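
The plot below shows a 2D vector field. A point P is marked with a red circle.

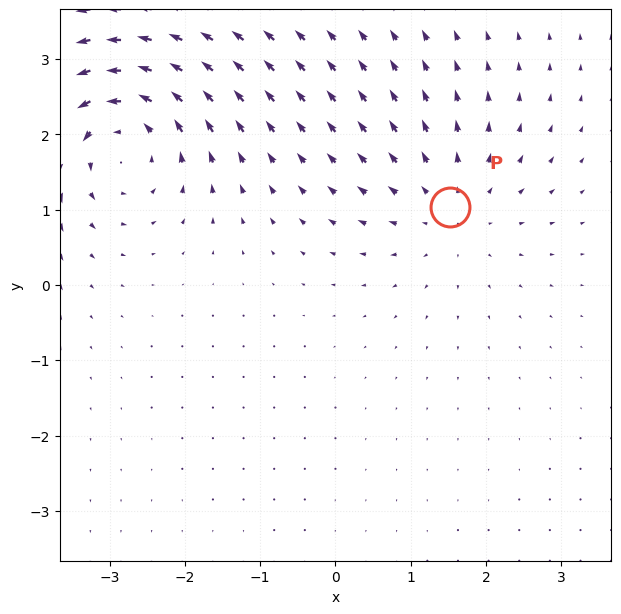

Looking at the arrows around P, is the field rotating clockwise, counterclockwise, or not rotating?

not rotating

Near P at (1.5, 1.0) the arrows show no circulation. The curl there is ≈0.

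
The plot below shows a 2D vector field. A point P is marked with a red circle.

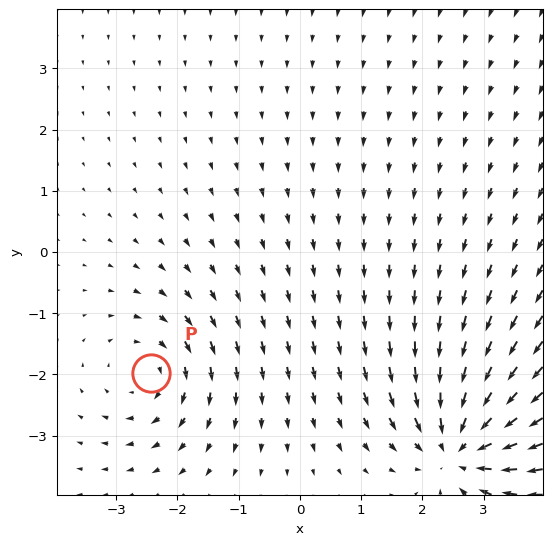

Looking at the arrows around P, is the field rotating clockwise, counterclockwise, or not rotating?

clockwise

Near P at (-2.4, -2.0) the arrows circulate clockwise. The curl (z-component) there is about -4; negative curl means clockwise rotation.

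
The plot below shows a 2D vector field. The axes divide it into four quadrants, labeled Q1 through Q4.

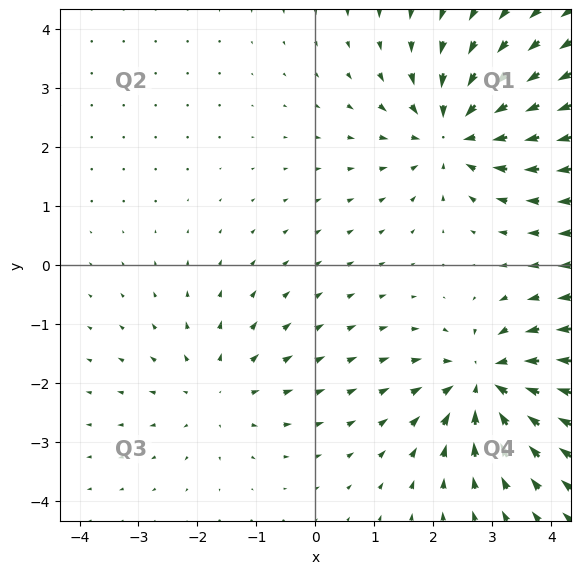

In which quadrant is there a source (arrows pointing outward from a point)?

The source sits at approximately (-1.7, -2.2), which lies in quadrant Q3. The divergence there is about +3, positive as expected for a source.

Q3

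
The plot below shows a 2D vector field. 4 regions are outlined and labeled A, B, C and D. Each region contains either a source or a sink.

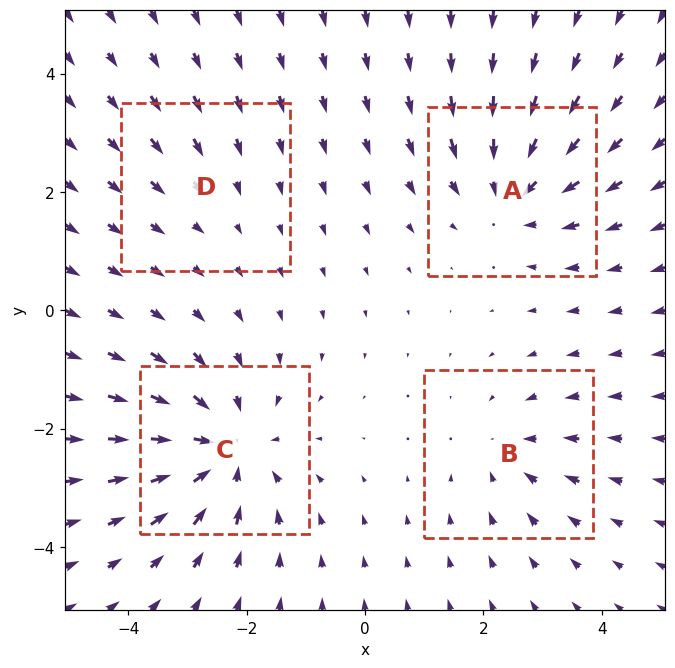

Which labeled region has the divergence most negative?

C

Divergence at each region's feature centre — A: about -4, B: about -3, C: about -6, D: about -2. Region C is most negative.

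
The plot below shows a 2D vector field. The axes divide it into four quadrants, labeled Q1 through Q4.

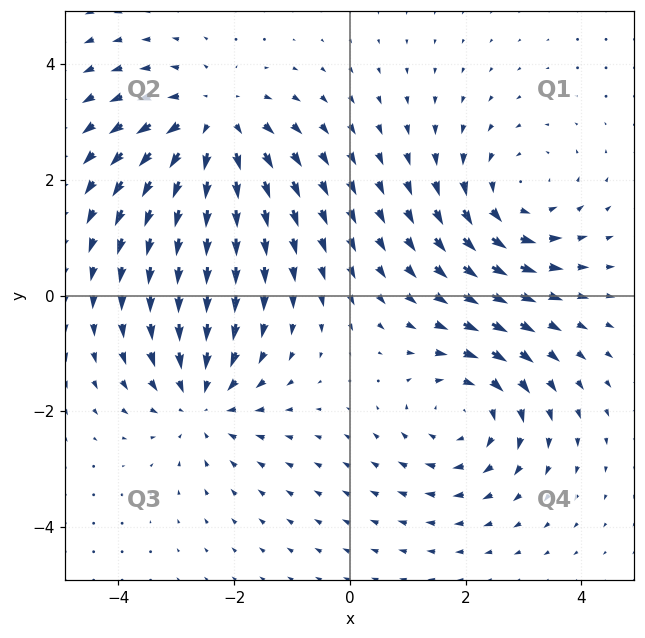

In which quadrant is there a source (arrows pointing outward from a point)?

The source sits at approximately (-2.4, 3.0), which lies in quadrant Q2. The divergence there is about +4, positive as expected for a source.

Q2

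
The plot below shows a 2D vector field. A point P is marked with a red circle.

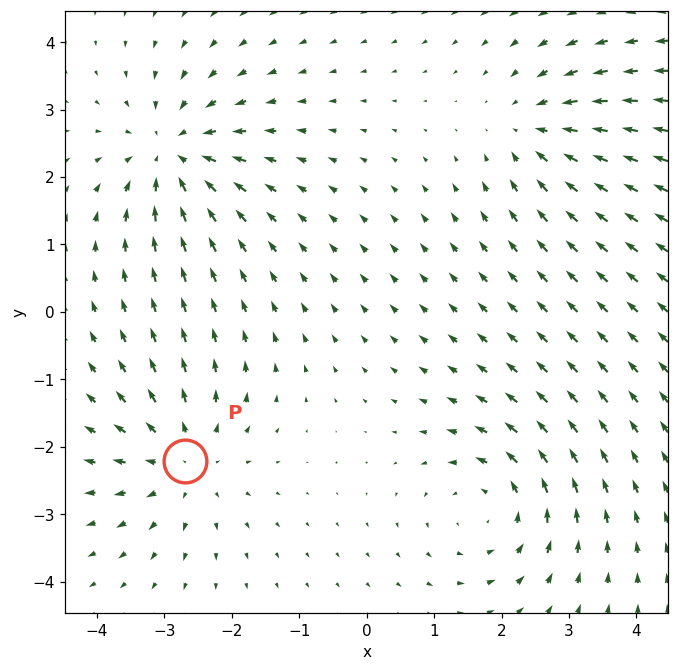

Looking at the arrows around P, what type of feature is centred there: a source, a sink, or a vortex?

source

At P (-2.7, -2.2) the arrows spread outward. Divergence about +4, curl ≈0 — positive divergence with near-zero curl is a source.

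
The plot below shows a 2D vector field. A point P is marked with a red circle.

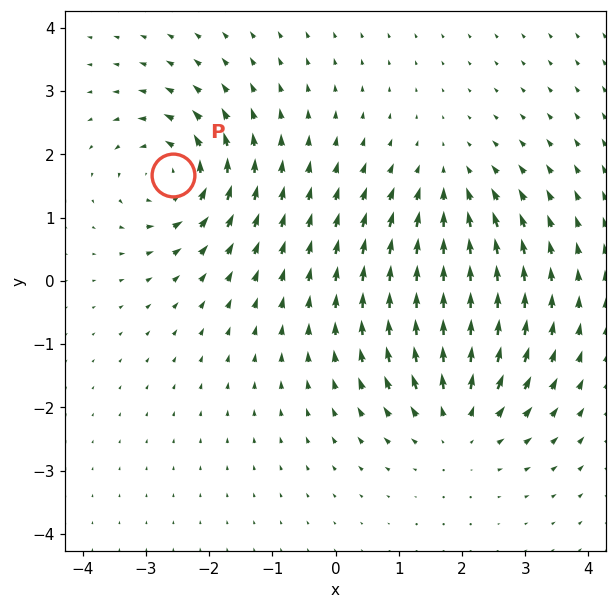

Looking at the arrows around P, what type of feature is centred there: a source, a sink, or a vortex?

vortex

At P (-2.6, 1.7) the arrows circulate counterclockwise. Divergence ≈0, curl about +5 — near-zero divergence with nonzero curl is a vortex.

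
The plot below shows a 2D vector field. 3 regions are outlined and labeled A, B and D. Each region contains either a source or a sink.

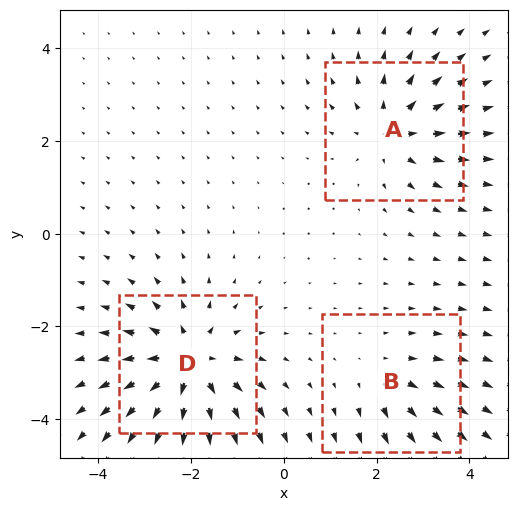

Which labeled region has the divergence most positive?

D

Divergence at each region's feature centre — A: about +4, B: about +2, D: about +5. Region D is most positive.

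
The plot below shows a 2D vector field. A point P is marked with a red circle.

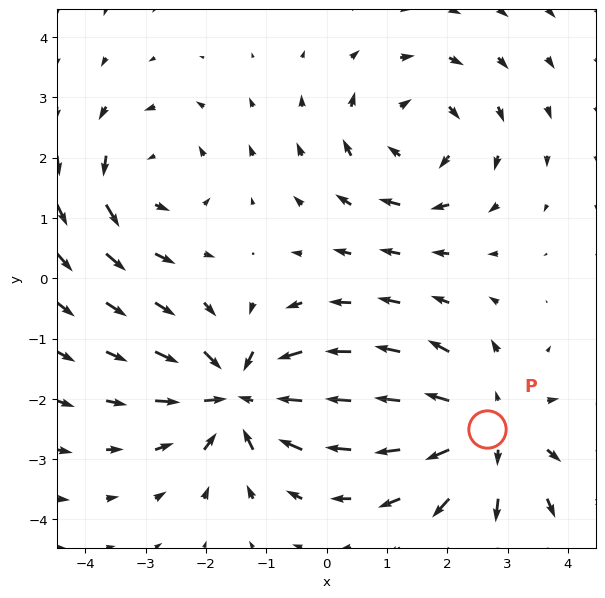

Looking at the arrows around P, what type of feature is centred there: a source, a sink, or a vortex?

At P (2.7, -2.5) the arrows spread outward. Divergence about +4, curl ≈0 — positive divergence with near-zero curl is a source.

source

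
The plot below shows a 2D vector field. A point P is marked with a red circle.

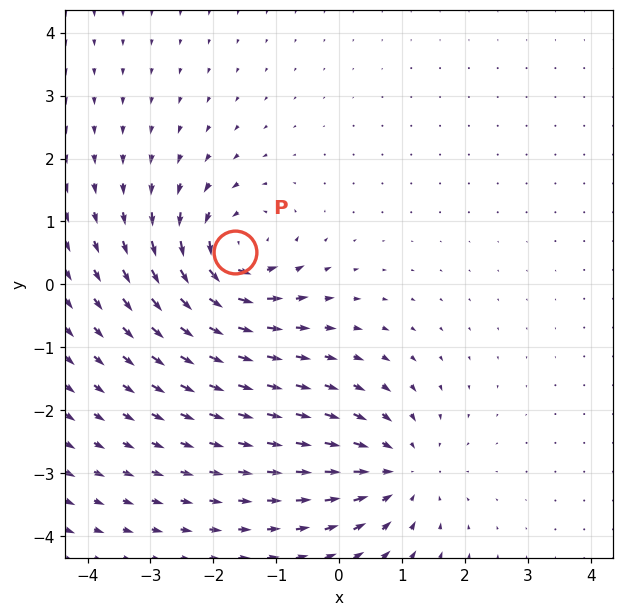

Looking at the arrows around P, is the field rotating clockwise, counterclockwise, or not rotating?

Near P at (-1.7, 0.5) the arrows circulate counterclockwise. The curl (z-component) there is about +5; positive curl means counterclockwise rotation.

counterclockwise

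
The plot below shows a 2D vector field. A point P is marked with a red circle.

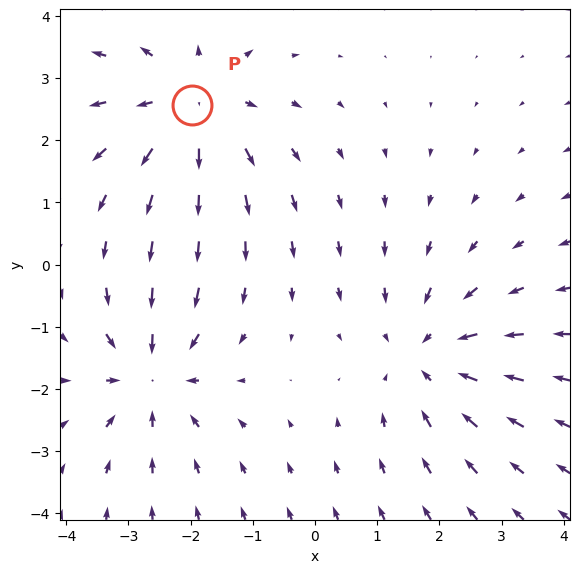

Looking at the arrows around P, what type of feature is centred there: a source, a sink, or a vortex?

source

At P (-2.0, 2.6) the arrows spread outward. Divergence about +4, curl ≈0 — positive divergence with near-zero curl is a source.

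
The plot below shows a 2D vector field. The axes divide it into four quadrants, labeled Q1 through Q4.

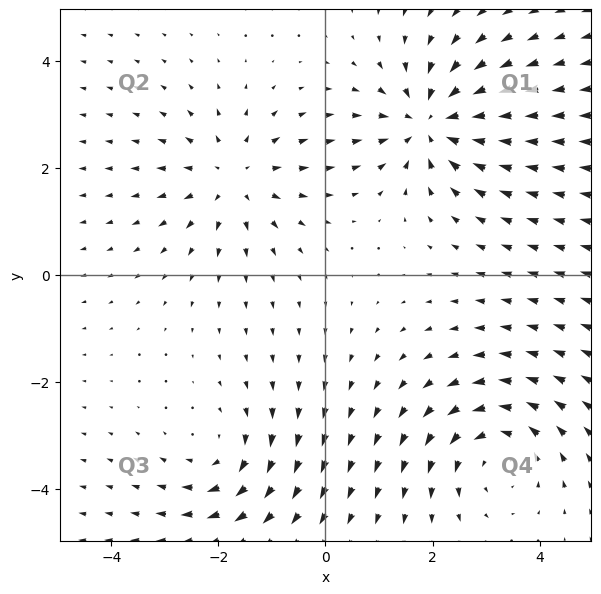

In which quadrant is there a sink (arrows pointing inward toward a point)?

The sink sits at approximately (2.0, 2.8), which lies in quadrant Q1. The divergence there is about -5, negative as expected for a sink.

Q1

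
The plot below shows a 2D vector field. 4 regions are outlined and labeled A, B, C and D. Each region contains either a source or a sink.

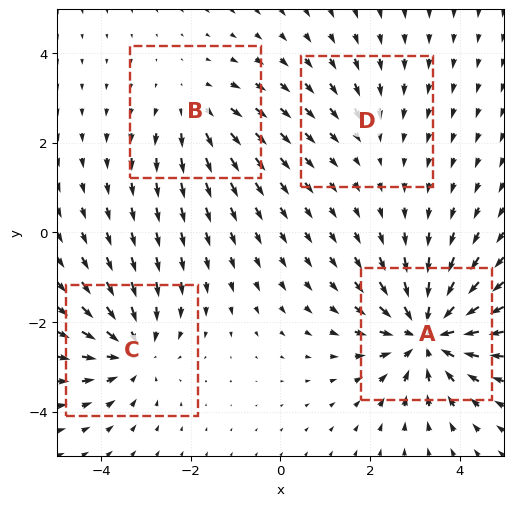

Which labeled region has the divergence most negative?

Divergence at each region's feature centre — A: about -7, B: about +3, C: about -5, D: about -2. Region A is most negative.

A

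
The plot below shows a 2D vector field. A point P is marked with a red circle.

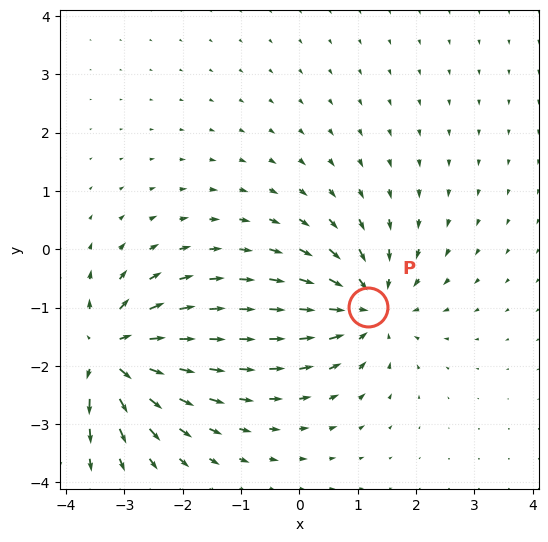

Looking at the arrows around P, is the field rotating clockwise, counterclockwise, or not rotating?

not rotating

Near P at (1.2, -1.0) the arrows show no circulation. The curl there is ≈0.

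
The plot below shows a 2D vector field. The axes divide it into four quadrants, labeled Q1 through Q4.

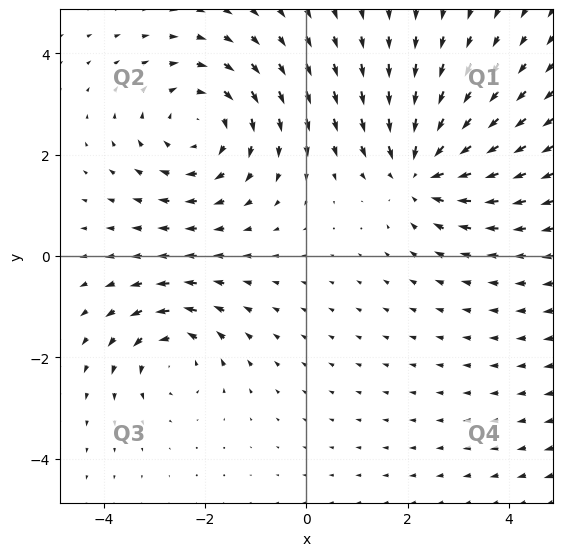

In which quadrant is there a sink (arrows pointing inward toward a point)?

Q1

The sink sits at approximately (2.3, 1.7), which lies in quadrant Q1. The divergence there is about -4, negative as expected for a sink.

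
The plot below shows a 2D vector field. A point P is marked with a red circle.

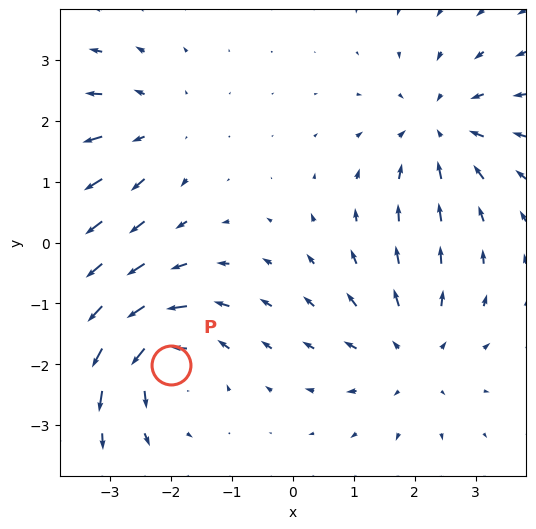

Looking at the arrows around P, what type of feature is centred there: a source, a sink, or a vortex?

At P (-2.0, -2.0) the arrows circulate counterclockwise. Divergence ≈0, curl about +5 — near-zero divergence with nonzero curl is a vortex.

vortex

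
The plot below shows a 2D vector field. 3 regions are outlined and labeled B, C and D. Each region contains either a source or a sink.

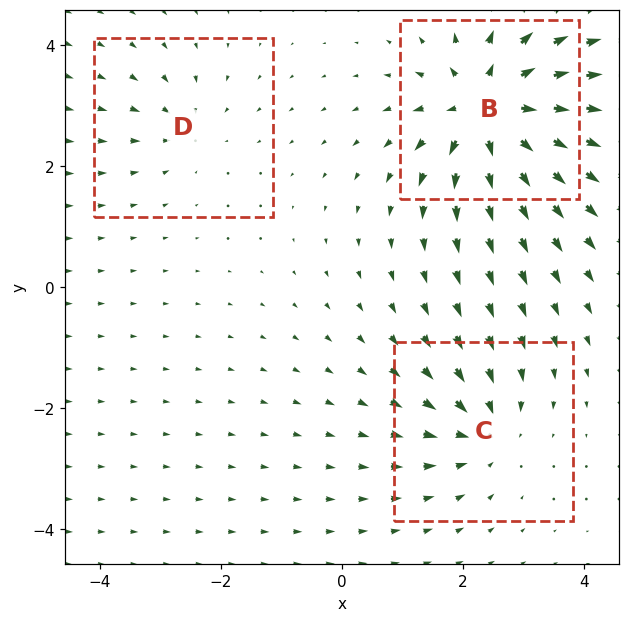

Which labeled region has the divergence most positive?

B

Divergence at each region's feature centre — B: about +7, C: about -4, D: about -3. Region B is most positive.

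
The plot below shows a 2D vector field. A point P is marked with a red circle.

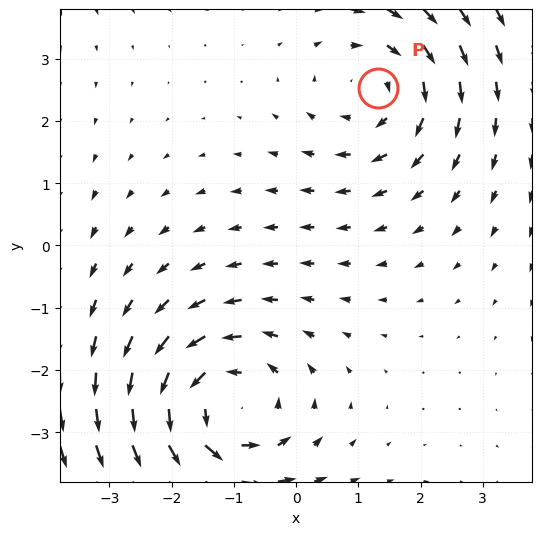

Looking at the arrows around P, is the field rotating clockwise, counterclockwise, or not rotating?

clockwise

Near P at (1.3, 2.5) the arrows circulate clockwise. The curl (z-component) there is about -2; negative curl means clockwise rotation.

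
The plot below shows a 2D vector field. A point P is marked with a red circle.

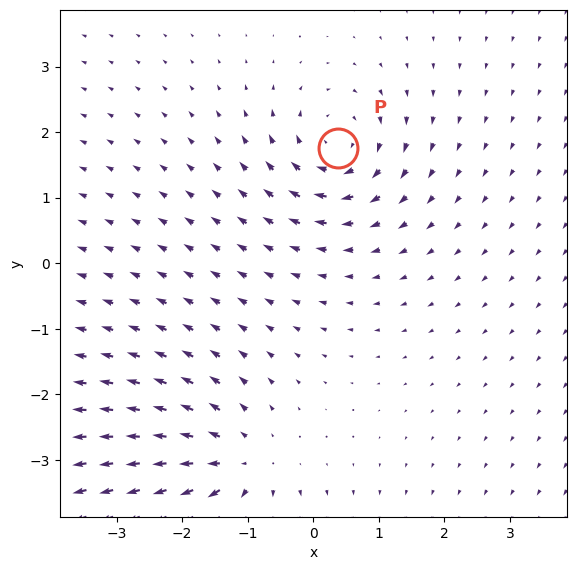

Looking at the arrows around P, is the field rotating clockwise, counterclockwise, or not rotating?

clockwise

Near P at (0.4, 1.8) the arrows circulate clockwise. The curl (z-component) there is about -4; negative curl means clockwise rotation.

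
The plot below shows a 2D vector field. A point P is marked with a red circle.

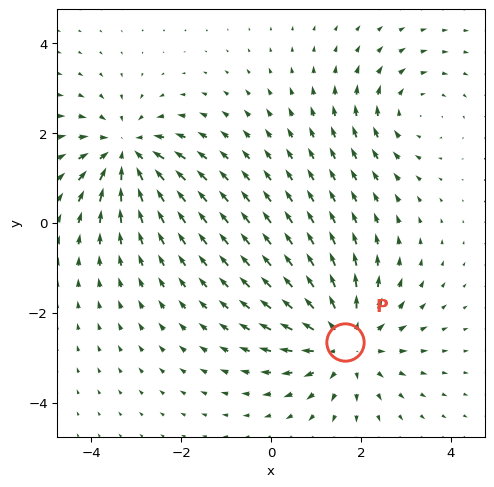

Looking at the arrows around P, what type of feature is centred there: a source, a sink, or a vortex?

At P (1.7, -2.6) the arrows spread outward. Divergence about +4, curl ≈0 — positive divergence with near-zero curl is a source.

source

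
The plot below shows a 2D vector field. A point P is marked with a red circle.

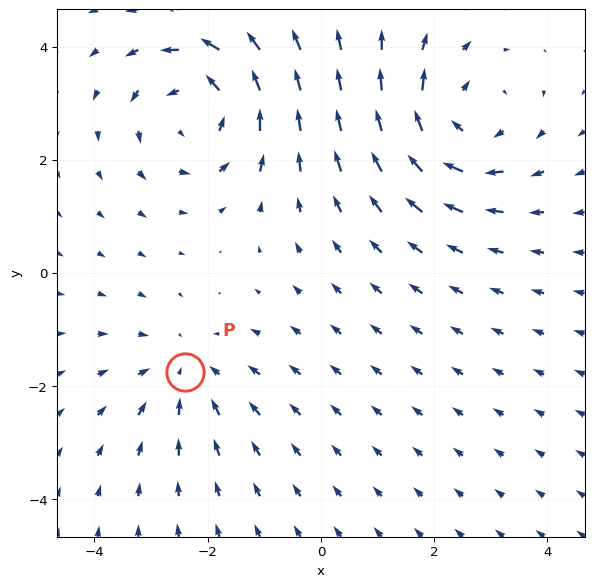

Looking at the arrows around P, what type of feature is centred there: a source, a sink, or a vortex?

At P (-2.4, -1.8) the arrows converge inward. Divergence about -3, curl ≈0 — negative divergence with near-zero curl is a sink.

sink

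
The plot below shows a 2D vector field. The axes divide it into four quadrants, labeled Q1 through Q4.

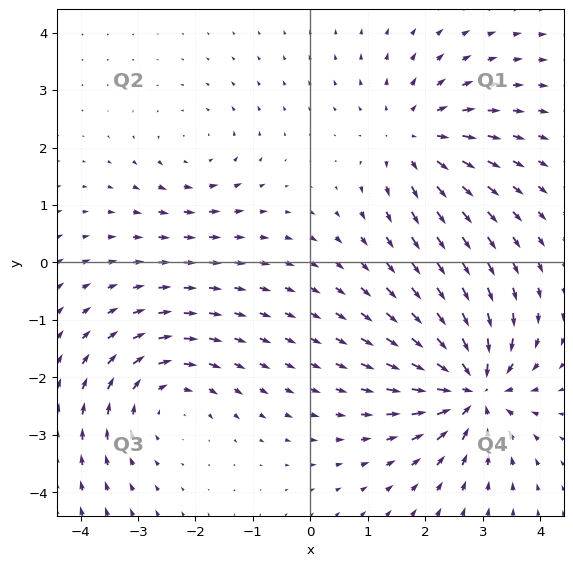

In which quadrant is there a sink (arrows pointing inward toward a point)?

Q4

The sink sits at approximately (2.8, -2.2), which lies in quadrant Q4. The divergence there is about -7, negative as expected for a sink.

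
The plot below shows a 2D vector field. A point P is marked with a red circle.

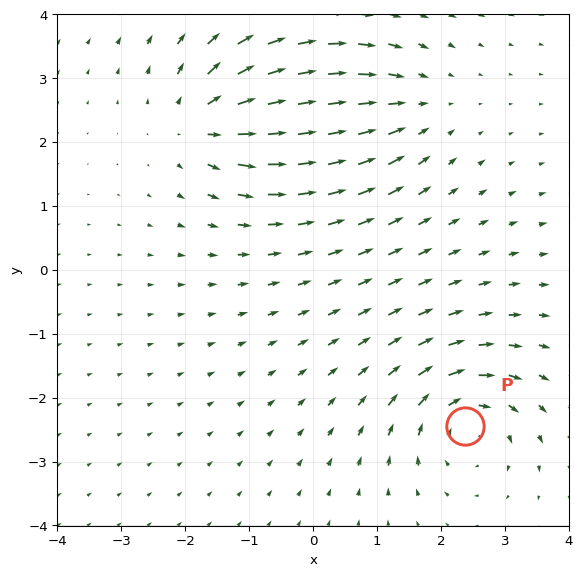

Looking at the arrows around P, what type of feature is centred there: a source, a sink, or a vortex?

At P (2.4, -2.5) the arrows circulate clockwise. Divergence ≈0, curl about -6 — near-zero divergence with nonzero curl is a vortex.

vortex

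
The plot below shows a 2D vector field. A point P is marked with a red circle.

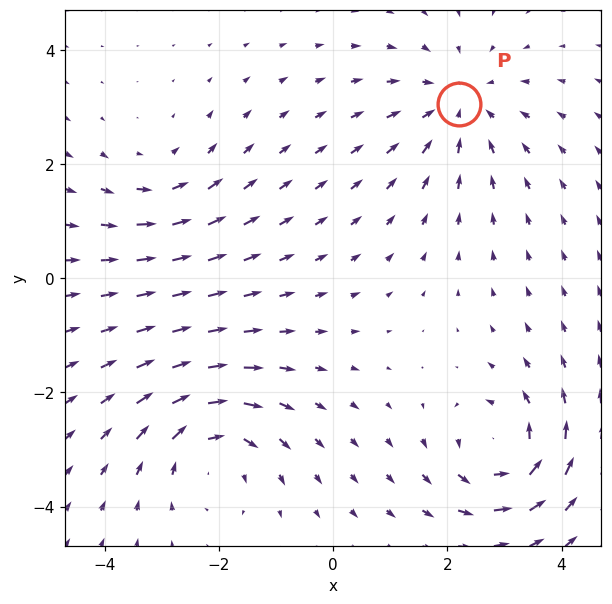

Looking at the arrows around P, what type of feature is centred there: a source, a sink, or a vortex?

At P (2.2, 3.1) the arrows converge inward. Divergence about -4, curl ≈0 — negative divergence with near-zero curl is a sink.

sink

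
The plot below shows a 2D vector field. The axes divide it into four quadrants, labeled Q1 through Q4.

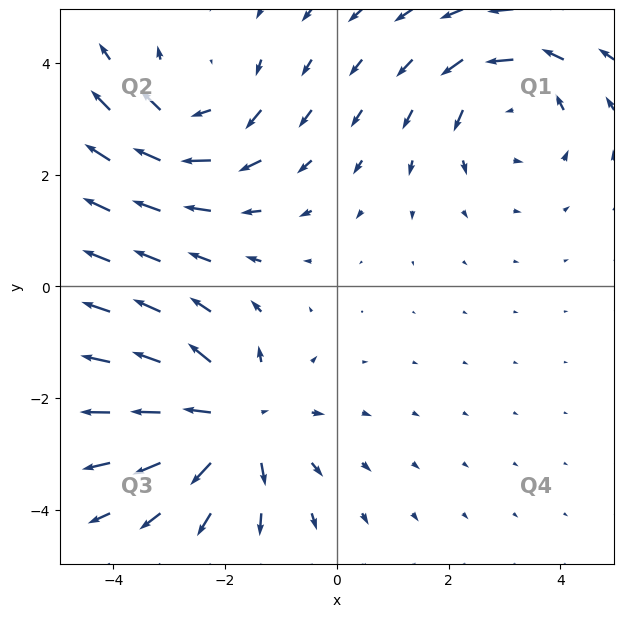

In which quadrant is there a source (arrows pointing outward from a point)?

The source sits at approximately (-1.9, -2.4), which lies in quadrant Q3. The divergence there is about +4, positive as expected for a source.

Q3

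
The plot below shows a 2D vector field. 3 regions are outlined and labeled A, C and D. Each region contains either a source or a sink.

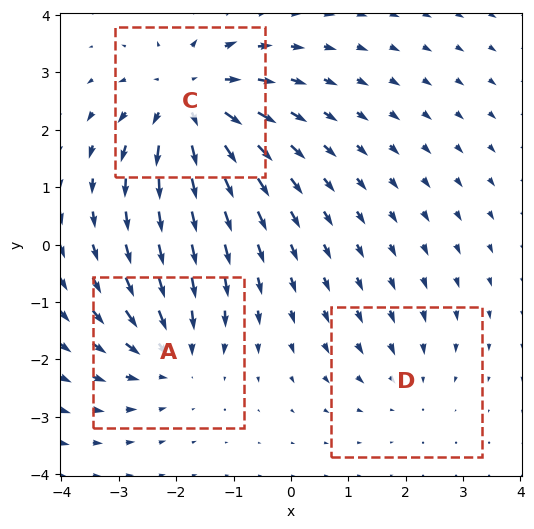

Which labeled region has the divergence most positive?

Divergence at each region's feature centre — A: about -3, C: about +5, D: about -2. Region C is most positive.

C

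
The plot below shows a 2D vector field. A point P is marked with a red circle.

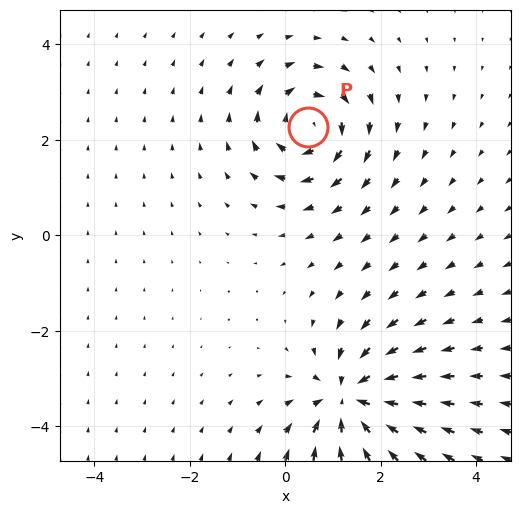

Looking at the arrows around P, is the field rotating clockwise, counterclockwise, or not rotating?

Near P at (0.5, 2.3) the arrows circulate clockwise. The curl (z-component) there is about -4; negative curl means clockwise rotation.

clockwise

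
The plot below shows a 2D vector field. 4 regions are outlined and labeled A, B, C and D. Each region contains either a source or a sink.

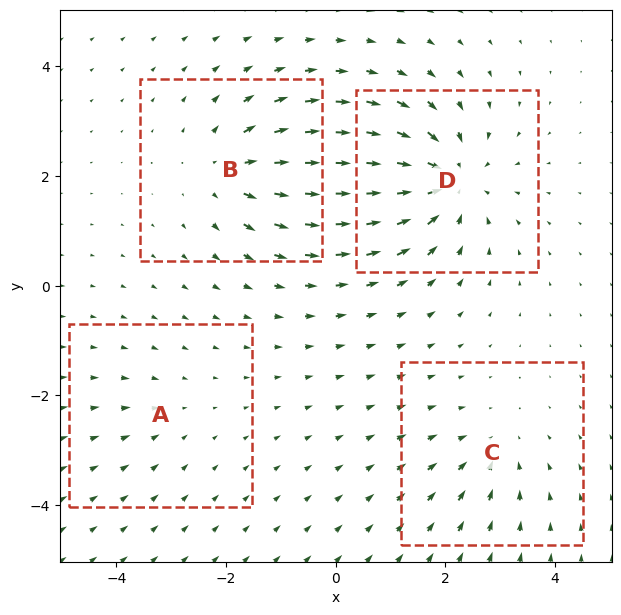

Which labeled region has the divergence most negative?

D

Divergence at each region's feature centre — A: about -2, B: about +5, C: about -3, D: about -7. Region D is most negative.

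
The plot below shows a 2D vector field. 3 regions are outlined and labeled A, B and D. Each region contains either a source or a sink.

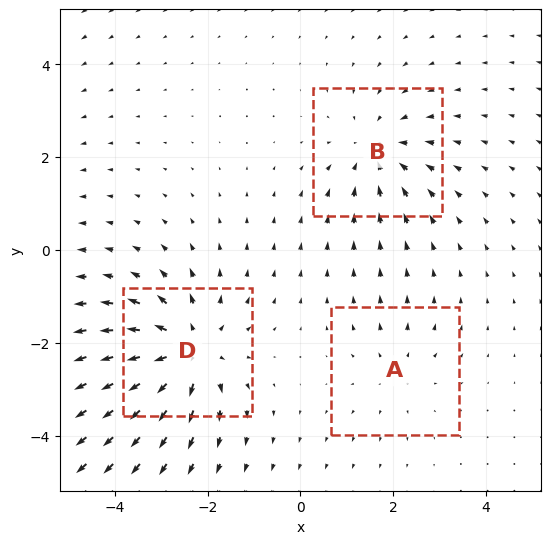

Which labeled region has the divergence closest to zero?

A

Divergence at each region's feature centre — A: about +2, B: about -3, D: about +4. Region A is closest to zero.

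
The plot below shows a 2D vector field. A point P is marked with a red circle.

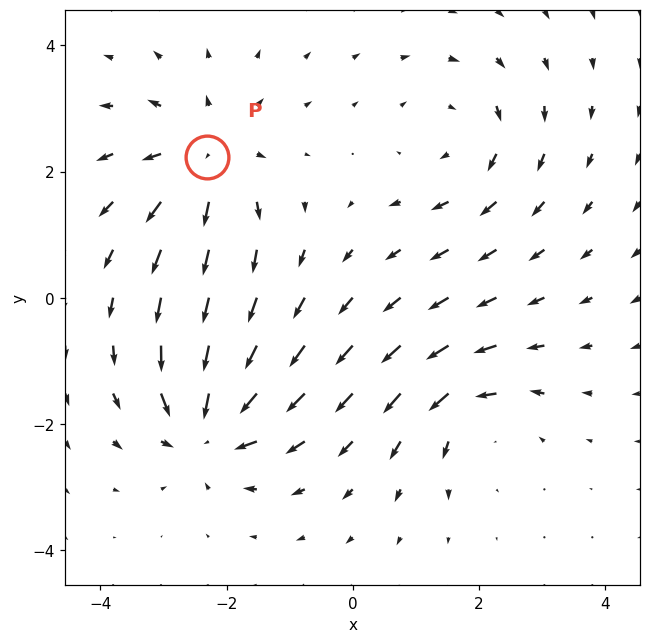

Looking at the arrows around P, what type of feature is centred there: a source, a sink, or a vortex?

At P (-2.3, 2.2) the arrows spread outward. Divergence about +4, curl ≈0 — positive divergence with near-zero curl is a source.

source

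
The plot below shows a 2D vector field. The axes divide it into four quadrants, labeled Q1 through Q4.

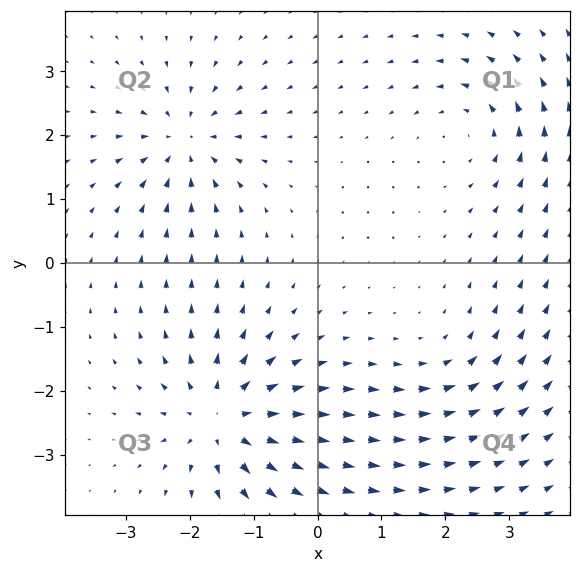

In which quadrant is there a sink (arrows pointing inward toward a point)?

The sink sits at approximately (-2.1, 1.9), which lies in quadrant Q2. The divergence there is about -5, negative as expected for a sink.

Q2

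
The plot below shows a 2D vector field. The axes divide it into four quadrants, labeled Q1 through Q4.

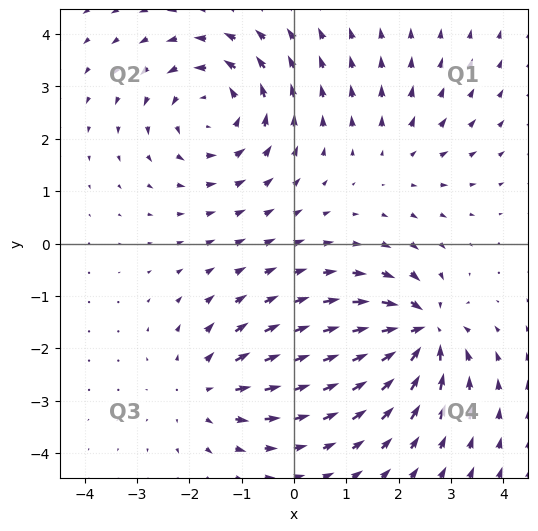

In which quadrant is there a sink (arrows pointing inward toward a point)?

The sink sits at approximately (2.4, -1.7), which lies in quadrant Q4. The divergence there is about -6, negative as expected for a sink.

Q4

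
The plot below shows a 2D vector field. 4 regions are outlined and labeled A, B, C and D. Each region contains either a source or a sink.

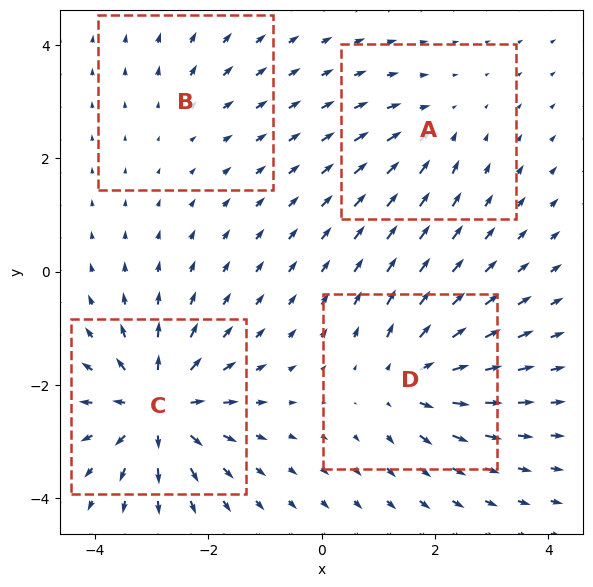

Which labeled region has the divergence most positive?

Divergence at each region's feature centre — A: about -4, B: about +2, C: about +9, D: about +6. Region C is most positive.

C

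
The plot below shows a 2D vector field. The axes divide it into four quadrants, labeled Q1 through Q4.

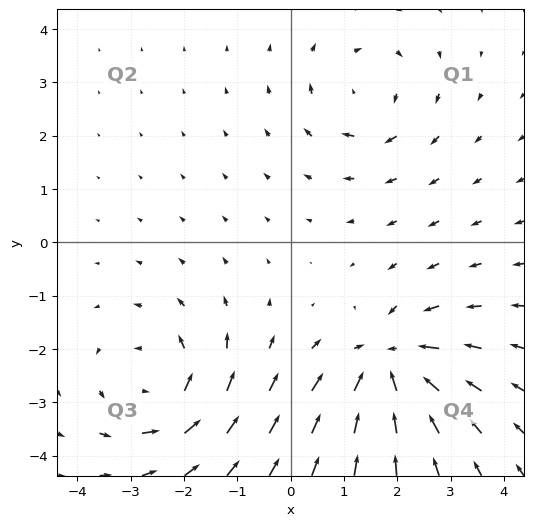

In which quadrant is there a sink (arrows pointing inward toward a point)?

The sink sits at approximately (1.8, -2.3), which lies in quadrant Q4. The divergence there is about -6, negative as expected for a sink.

Q4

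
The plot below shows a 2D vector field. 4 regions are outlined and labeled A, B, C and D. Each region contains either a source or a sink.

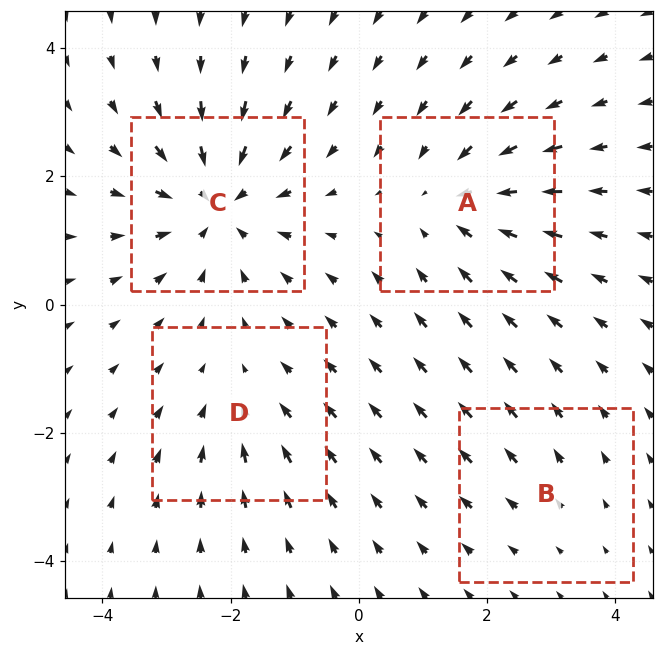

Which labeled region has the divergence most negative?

C

Divergence at each region's feature centre — A: about -5, B: about +2, C: about -7, D: about -3. Region C is most negative.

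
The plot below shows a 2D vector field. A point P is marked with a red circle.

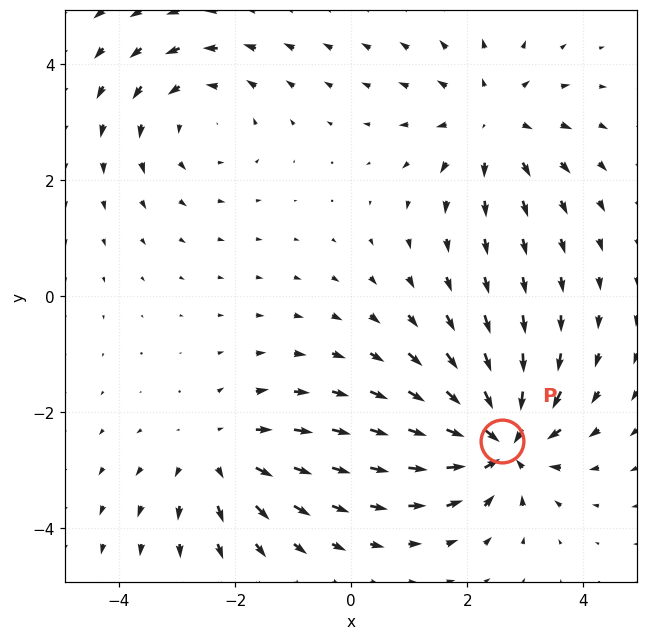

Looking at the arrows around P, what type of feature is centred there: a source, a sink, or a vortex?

At P (2.6, -2.5) the arrows converge inward. Divergence about -7, curl ≈0 — negative divergence with near-zero curl is a sink.

sink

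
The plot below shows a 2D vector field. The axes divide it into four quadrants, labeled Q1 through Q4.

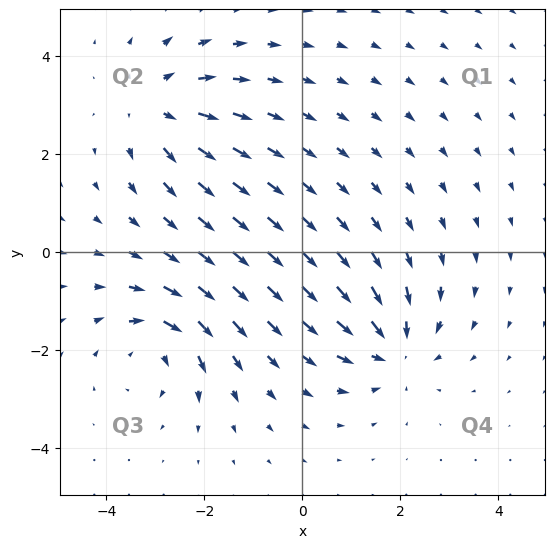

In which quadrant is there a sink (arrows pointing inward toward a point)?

The sink sits at approximately (1.9, -2.0), which lies in quadrant Q4. The divergence there is about -4, negative as expected for a sink.

Q4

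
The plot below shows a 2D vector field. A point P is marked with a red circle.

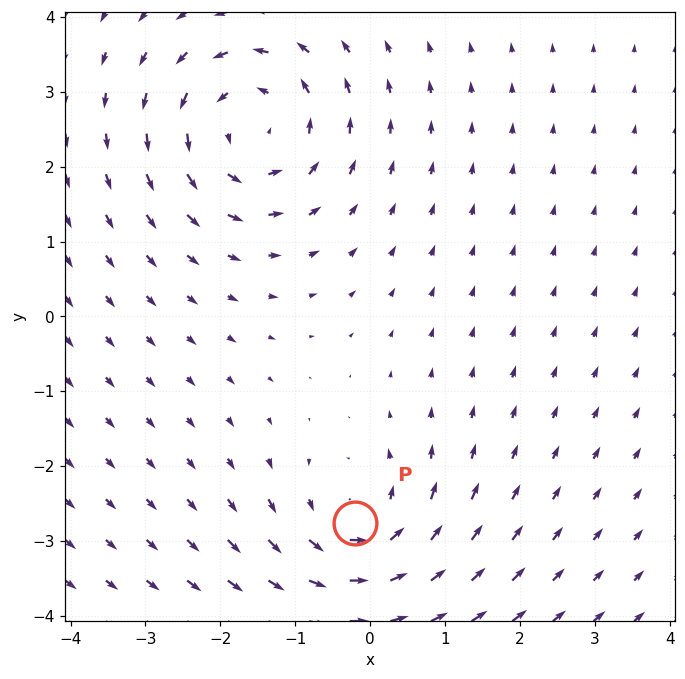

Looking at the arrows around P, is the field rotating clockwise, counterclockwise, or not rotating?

Near P at (-0.2, -2.8) the arrows circulate counterclockwise. The curl (z-component) there is about +5; positive curl means counterclockwise rotation.

counterclockwise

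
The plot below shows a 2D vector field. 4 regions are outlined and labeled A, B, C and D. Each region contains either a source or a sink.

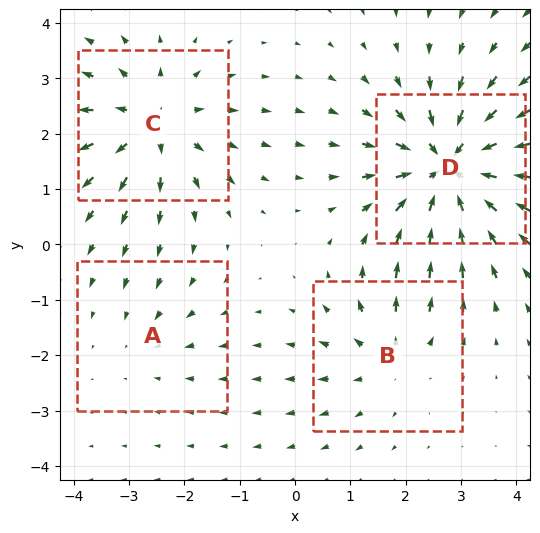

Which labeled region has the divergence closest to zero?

Divergence at each region's feature centre — A: about -2, B: about +3, C: about +5, D: about -7. Region A is closest to zero.

A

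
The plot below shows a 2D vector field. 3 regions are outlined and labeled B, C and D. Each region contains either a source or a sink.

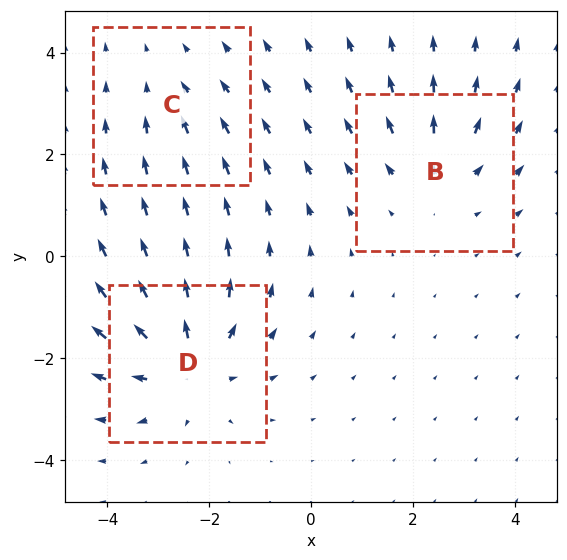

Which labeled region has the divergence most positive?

Divergence at each region's feature centre — B: about +3, C: about -2, D: about +4. Region D is most positive.

D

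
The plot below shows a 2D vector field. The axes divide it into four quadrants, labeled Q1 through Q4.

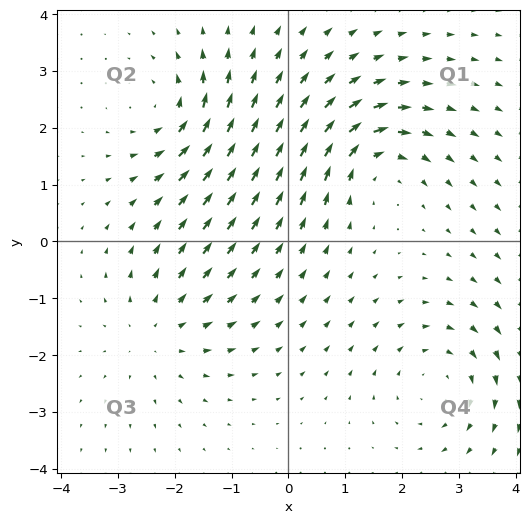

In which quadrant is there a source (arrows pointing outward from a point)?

Q3

The source sits at approximately (-2.3, -1.6), which lies in quadrant Q3. The divergence there is about +4, positive as expected for a source.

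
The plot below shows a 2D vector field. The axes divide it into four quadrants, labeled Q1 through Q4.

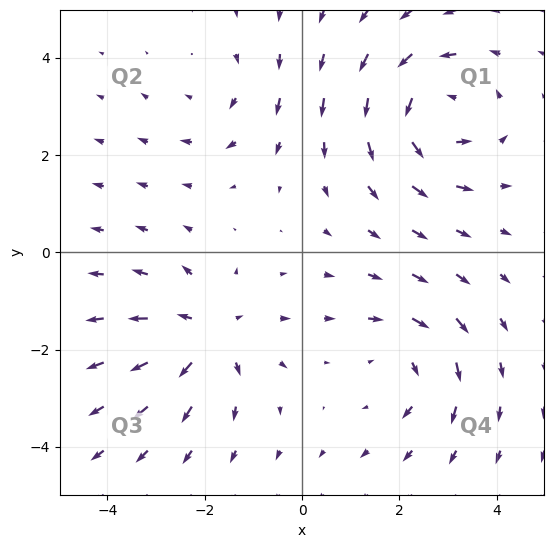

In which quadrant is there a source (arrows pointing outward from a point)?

Q3

The source sits at approximately (-1.9, -1.7), which lies in quadrant Q3. The divergence there is about +4, positive as expected for a source.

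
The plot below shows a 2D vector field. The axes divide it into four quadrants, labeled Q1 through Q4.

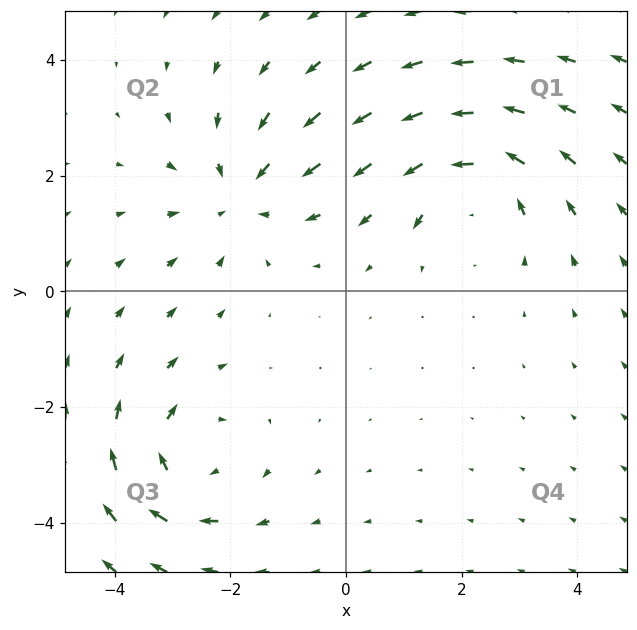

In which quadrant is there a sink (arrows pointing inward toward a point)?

Q2

The sink sits at approximately (-1.8, 1.7), which lies in quadrant Q2. The divergence there is about -3, negative as expected for a sink.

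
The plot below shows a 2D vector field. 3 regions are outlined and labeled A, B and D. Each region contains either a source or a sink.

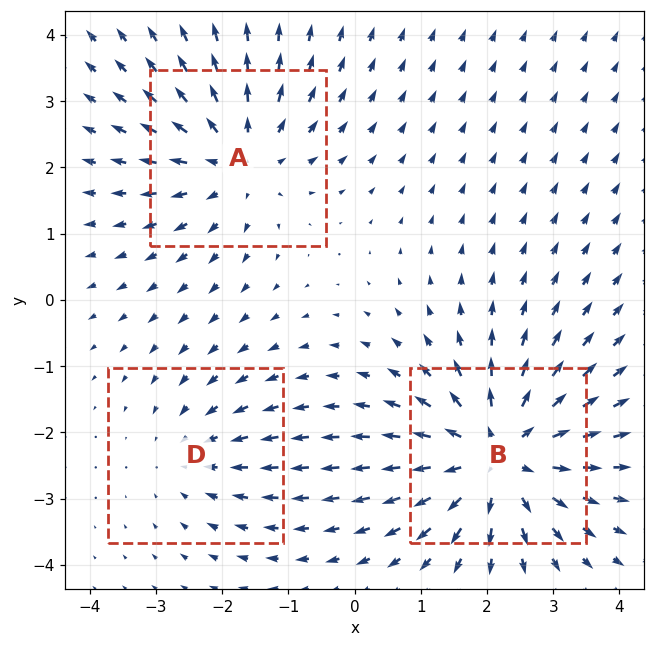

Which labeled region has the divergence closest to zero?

Divergence at each region's feature centre — A: about +3, B: about +4, D: about -2. Region D is closest to zero.

D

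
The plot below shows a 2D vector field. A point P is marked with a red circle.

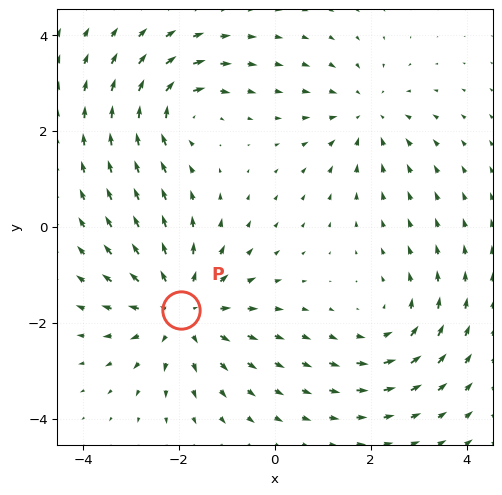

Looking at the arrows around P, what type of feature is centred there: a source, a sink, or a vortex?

At P (-2.0, -1.7) the arrows spread outward. Divergence about +4, curl ≈0 — positive divergence with near-zero curl is a source.

source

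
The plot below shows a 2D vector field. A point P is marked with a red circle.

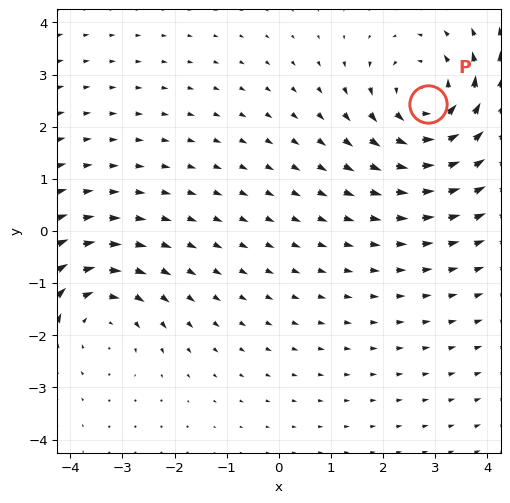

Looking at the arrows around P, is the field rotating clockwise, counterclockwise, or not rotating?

counterclockwise

Near P at (2.9, 2.4) the arrows circulate counterclockwise. The curl (z-component) there is about +3; positive curl means counterclockwise rotation.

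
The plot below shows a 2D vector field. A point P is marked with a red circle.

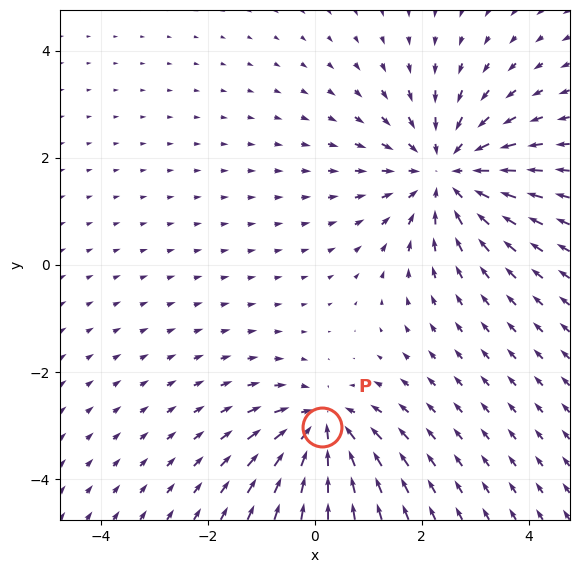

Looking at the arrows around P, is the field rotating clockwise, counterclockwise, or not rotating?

Near P at (0.1, -3.0) the arrows show no circulation. The curl there is ≈0.

not rotating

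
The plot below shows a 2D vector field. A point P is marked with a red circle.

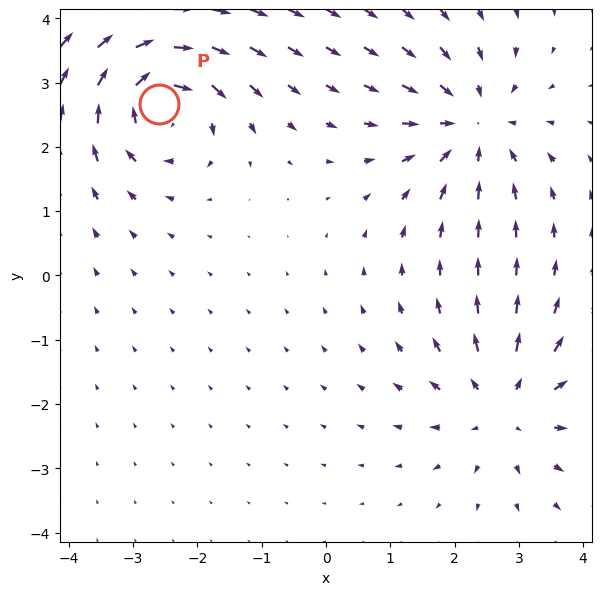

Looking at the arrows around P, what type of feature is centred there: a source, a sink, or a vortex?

vortex

At P (-2.6, 2.7) the arrows circulate clockwise. Divergence ≈0, curl about -6 — near-zero divergence with nonzero curl is a vortex.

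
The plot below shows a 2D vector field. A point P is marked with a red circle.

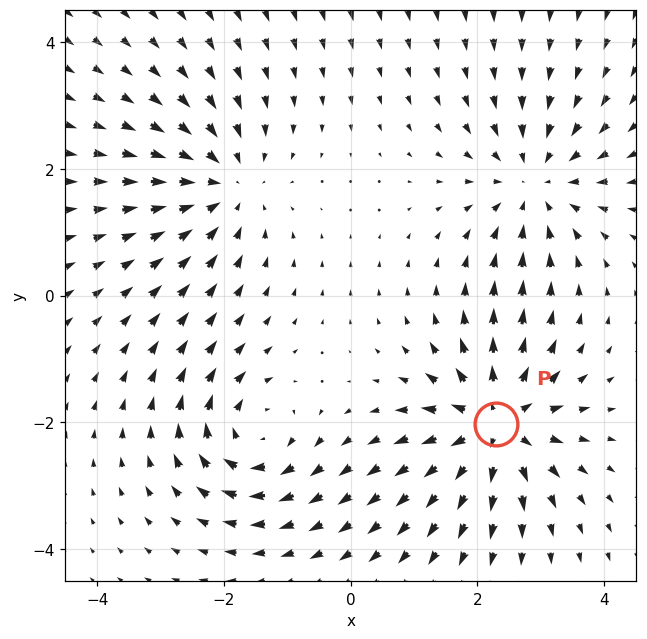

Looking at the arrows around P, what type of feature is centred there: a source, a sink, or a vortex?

At P (2.3, -2.0) the arrows spread outward. Divergence about +6, curl ≈0 — positive divergence with near-zero curl is a source.

source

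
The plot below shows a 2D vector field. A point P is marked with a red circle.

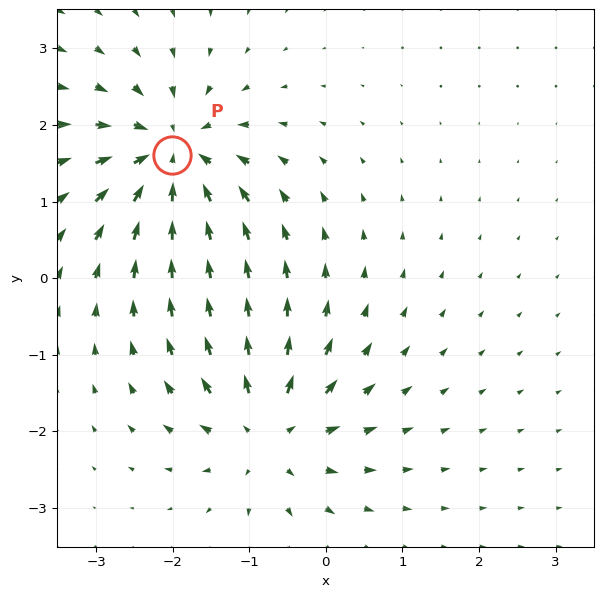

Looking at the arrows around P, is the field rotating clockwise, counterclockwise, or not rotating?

not rotating

Near P at (-2.0, 1.6) the arrows show no circulation. The curl there is ≈0.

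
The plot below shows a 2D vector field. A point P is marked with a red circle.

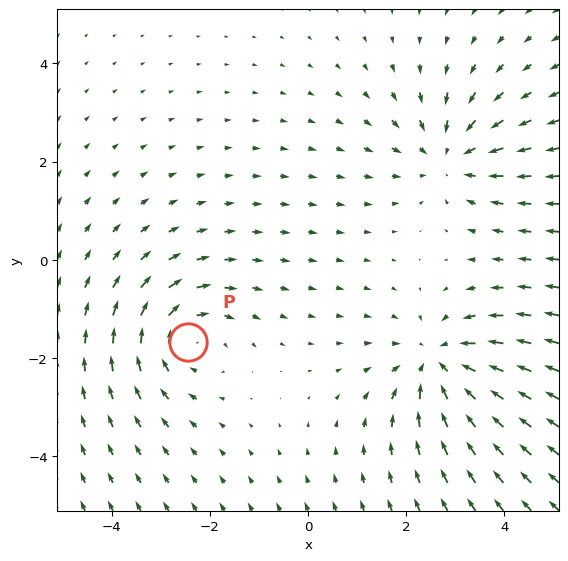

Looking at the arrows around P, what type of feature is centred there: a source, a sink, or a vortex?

vortex

At P (-2.5, -1.7) the arrows circulate clockwise. Divergence ≈0, curl about -4 — near-zero divergence with nonzero curl is a vortex.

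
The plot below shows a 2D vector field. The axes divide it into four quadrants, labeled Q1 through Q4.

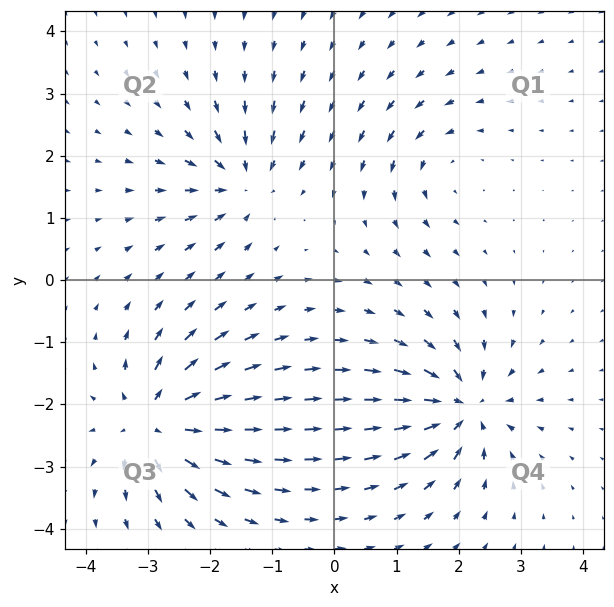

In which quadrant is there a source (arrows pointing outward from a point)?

Q3

The source sits at approximately (-2.9, -2.3), which lies in quadrant Q3. The divergence there is about +7, positive as expected for a source.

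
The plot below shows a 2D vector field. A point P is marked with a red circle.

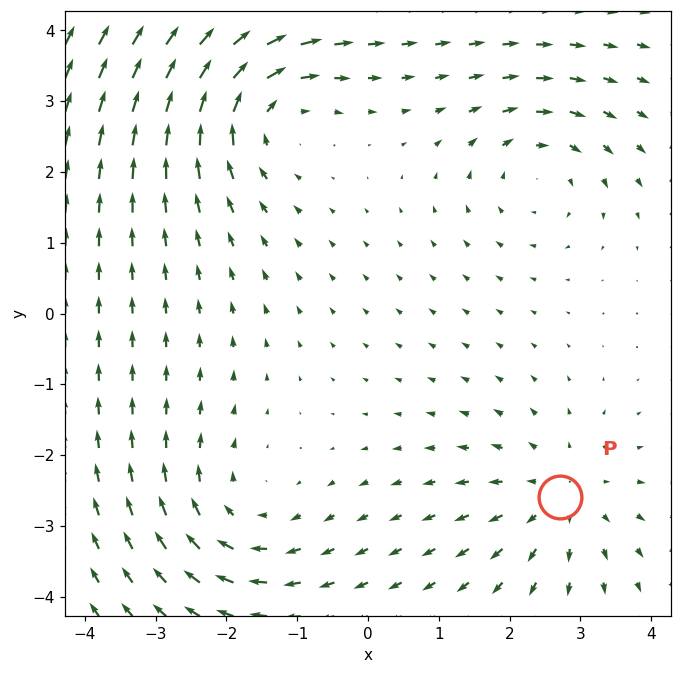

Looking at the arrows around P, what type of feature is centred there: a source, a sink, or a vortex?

source

At P (2.7, -2.6) the arrows spread outward. Divergence about +3, curl ≈0 — positive divergence with near-zero curl is a source.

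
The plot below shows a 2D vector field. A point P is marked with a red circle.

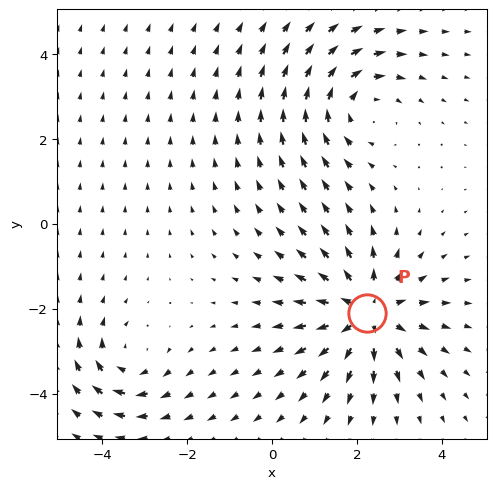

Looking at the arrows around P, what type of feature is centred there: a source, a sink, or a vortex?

source

At P (2.2, -2.1) the arrows spread outward. Divergence about +5, curl ≈0 — positive divergence with near-zero curl is a source.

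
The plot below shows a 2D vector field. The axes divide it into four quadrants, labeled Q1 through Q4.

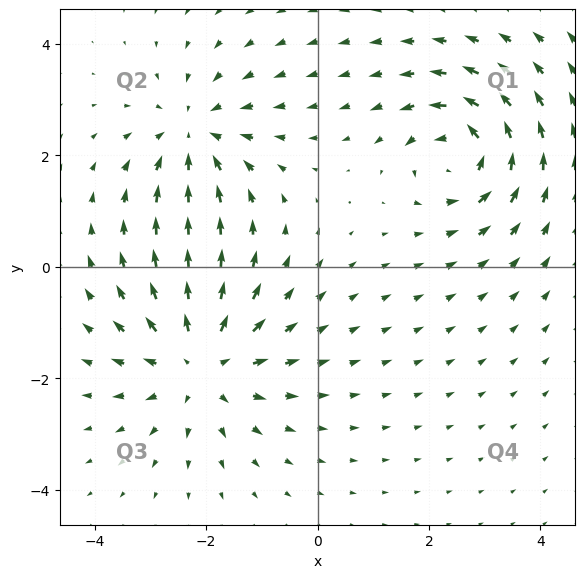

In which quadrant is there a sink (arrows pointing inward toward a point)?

The sink sits at approximately (-2.2, 2.4), which lies in quadrant Q2. The divergence there is about -4, negative as expected for a sink.

Q2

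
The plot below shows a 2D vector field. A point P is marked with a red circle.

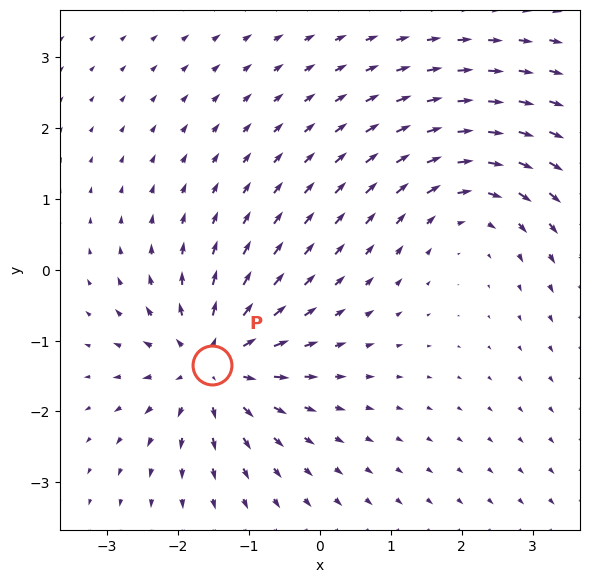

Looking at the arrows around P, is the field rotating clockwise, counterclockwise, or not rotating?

not rotating

Near P at (-1.5, -1.3) the arrows show no circulation. The curl there is ≈0.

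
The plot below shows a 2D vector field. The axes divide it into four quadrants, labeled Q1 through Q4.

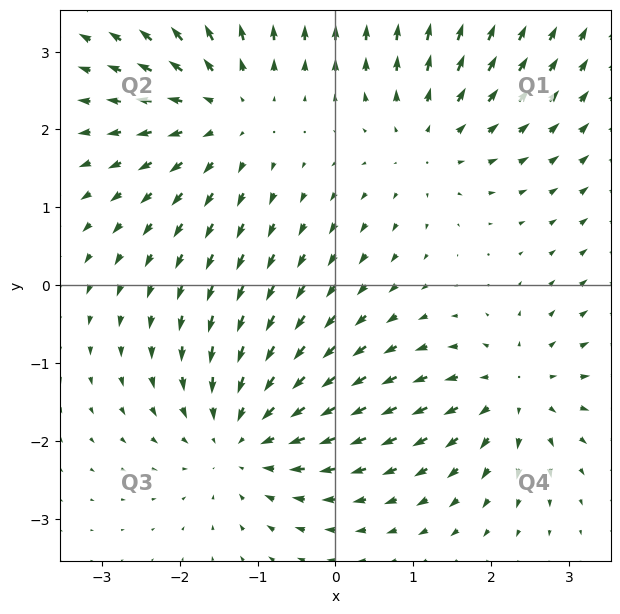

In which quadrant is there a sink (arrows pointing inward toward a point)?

Q3

The sink sits at approximately (-1.2, -2.0), which lies in quadrant Q3. The divergence there is about -4, negative as expected for a sink.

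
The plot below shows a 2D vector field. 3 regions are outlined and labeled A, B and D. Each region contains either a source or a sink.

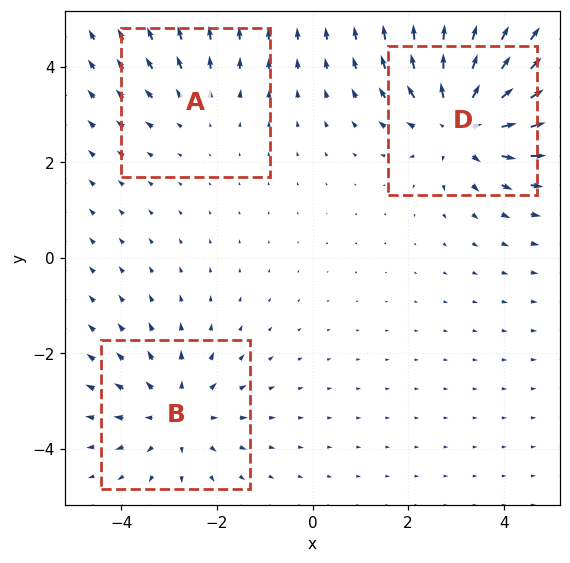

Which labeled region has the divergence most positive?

Divergence at each region's feature centre — A: about +2, B: about +3, D: about +4. Region D is most positive.

D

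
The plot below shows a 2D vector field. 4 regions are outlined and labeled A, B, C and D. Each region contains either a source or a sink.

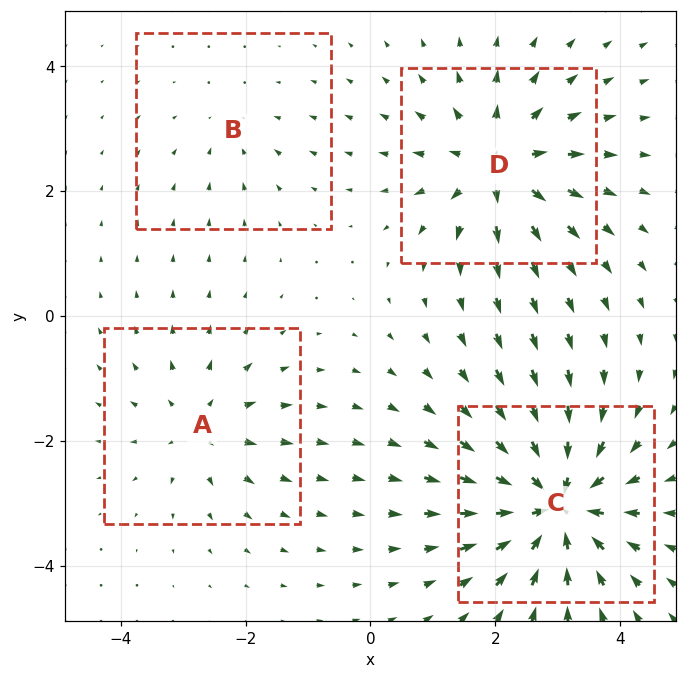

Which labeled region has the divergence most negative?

C

Divergence at each region's feature centre — A: about +4, B: about -2, C: about -8, D: about +6. Region C is most negative.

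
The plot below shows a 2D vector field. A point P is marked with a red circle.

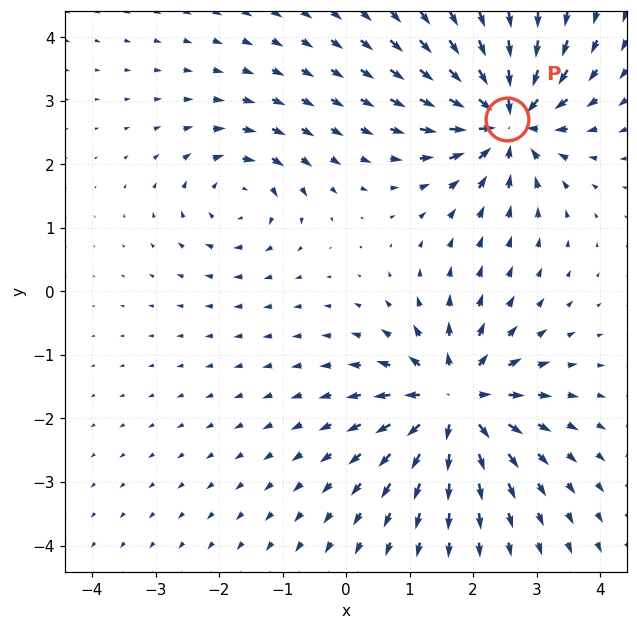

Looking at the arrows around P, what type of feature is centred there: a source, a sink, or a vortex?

At P (2.5, 2.7) the arrows converge inward. Divergence about -7, curl ≈0 — negative divergence with near-zero curl is a sink.

sink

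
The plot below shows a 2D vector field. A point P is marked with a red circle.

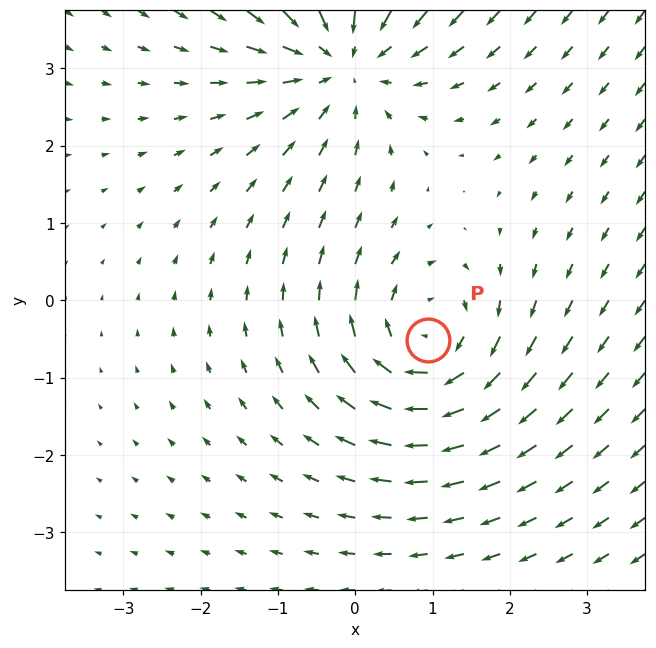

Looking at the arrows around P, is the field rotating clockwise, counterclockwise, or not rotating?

clockwise

Near P at (0.9, -0.5) the arrows circulate clockwise. The curl (z-component) there is about -3; negative curl means clockwise rotation.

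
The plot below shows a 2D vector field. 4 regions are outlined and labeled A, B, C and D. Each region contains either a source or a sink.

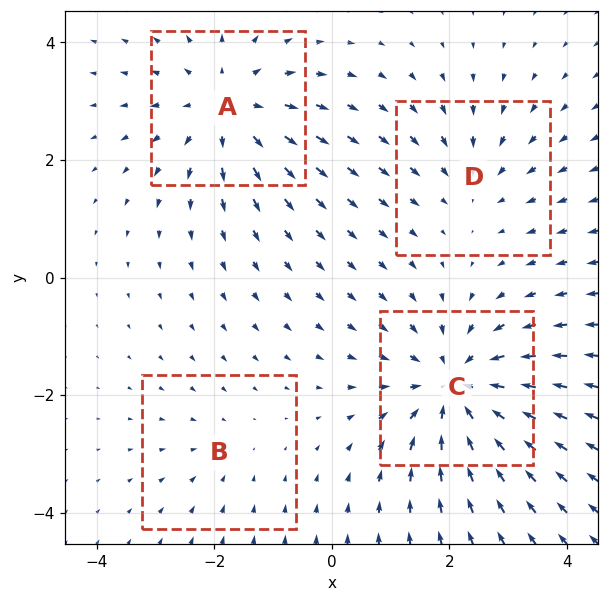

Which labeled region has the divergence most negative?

Divergence at each region's feature centre — A: about +5, B: about -2, C: about -6, D: about -3. Region C is most negative.

C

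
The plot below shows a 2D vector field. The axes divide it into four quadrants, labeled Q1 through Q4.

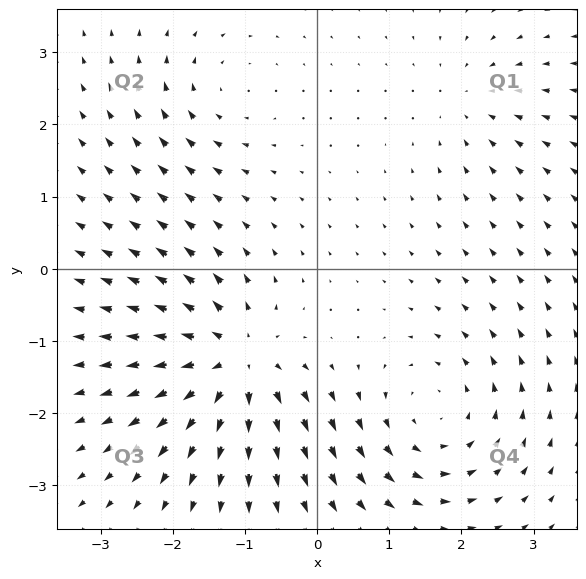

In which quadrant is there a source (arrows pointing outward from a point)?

The source sits at approximately (-1.2, -1.3), which lies in quadrant Q3. The divergence there is about +7, positive as expected for a source.

Q3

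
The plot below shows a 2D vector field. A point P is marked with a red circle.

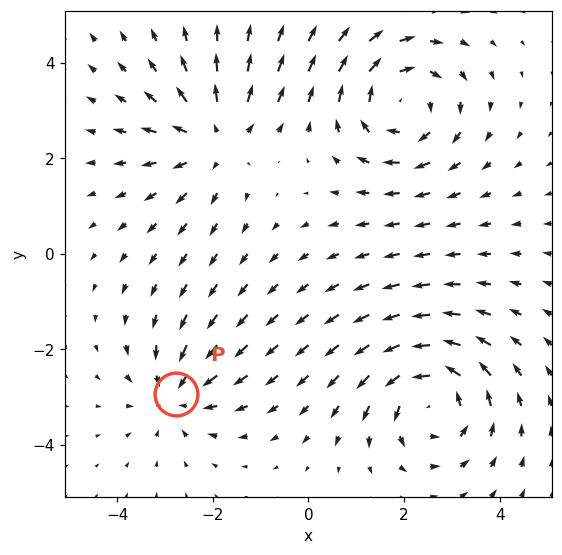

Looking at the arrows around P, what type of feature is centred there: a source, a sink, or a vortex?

At P (-2.8, -2.9) the arrows converge inward. Divergence about -3, curl ≈0 — negative divergence with near-zero curl is a sink.

sink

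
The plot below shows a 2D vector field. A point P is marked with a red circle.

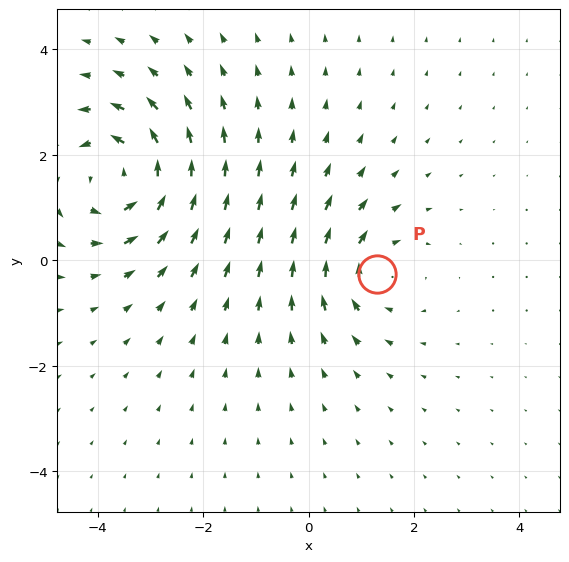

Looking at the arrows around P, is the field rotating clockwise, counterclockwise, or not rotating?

clockwise

Near P at (1.3, -0.3) the arrows circulate clockwise. The curl (z-component) there is about -3; negative curl means clockwise rotation.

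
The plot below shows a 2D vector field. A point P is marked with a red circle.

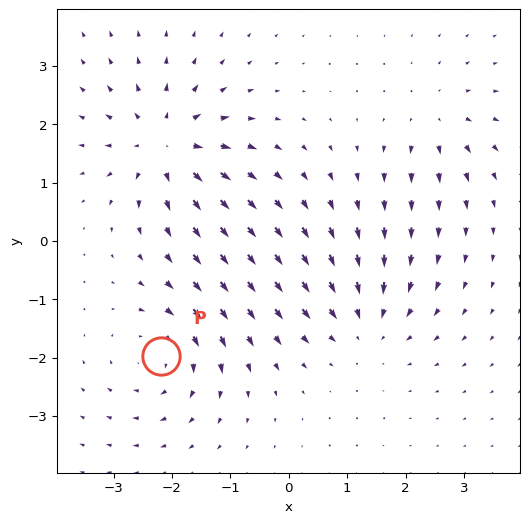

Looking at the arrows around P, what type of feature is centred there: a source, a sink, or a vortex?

vortex

At P (-2.2, -2.0) the arrows circulate clockwise. Divergence ≈0, curl about -4 — near-zero divergence with nonzero curl is a vortex.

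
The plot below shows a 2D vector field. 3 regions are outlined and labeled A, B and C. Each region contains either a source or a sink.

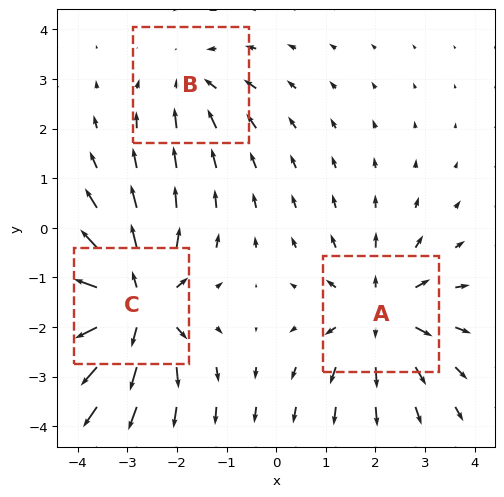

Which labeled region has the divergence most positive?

Divergence at each region's feature centre — A: about +3, B: about -2, C: about +5. Region C is most positive.

C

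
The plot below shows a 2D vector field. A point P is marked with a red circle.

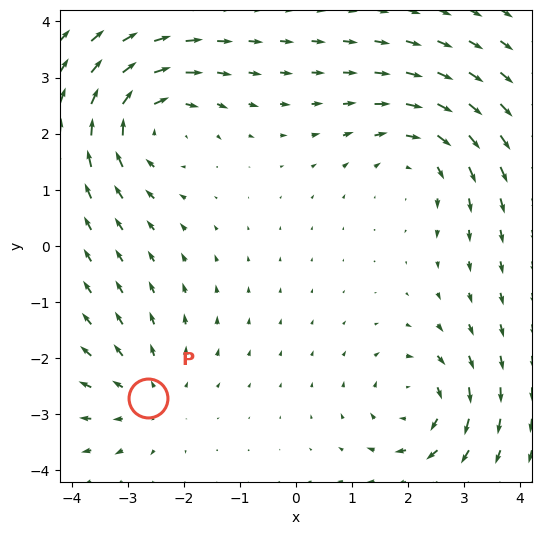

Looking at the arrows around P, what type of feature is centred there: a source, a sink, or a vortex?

source

At P (-2.6, -2.7) the arrows spread outward. Divergence about +3, curl ≈0 — positive divergence with near-zero curl is a source.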